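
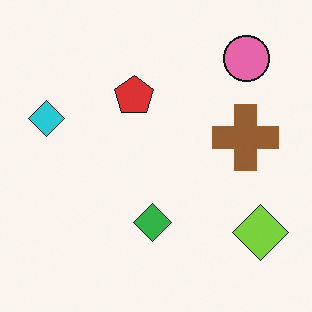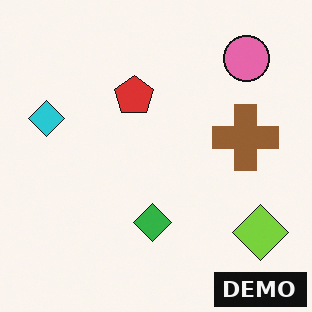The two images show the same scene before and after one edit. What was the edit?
This is the original image watermarked with the text "DEMO" in the lower-right corner.

A dark label reading "DEMO" appears in the lower-right corner.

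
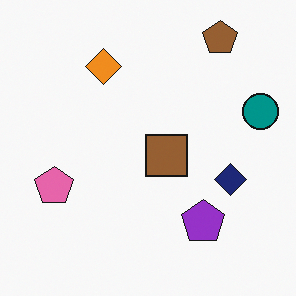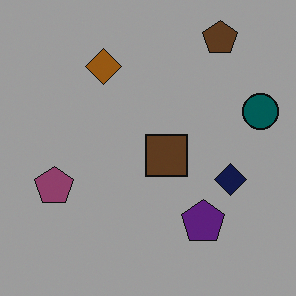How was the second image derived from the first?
The transformation is: darkened a lot.

Every pixel — background and shapes alike — is uniformly darkened.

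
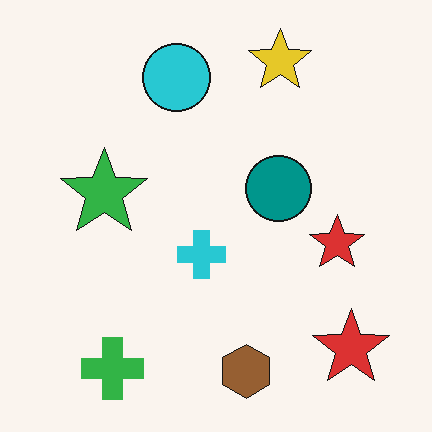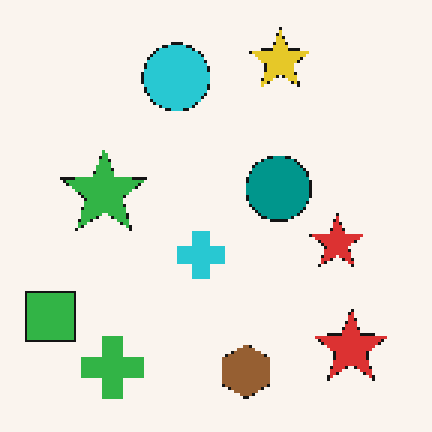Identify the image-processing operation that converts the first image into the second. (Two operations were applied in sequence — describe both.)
The image was mildly pixelated, then overlaid with an additional green square.

Shapes are reduced to large square blocks; fine edges and outlines are lost — a downscale-then-upscale (mosaic) effect. A green square appears in the second image that is absent from the first.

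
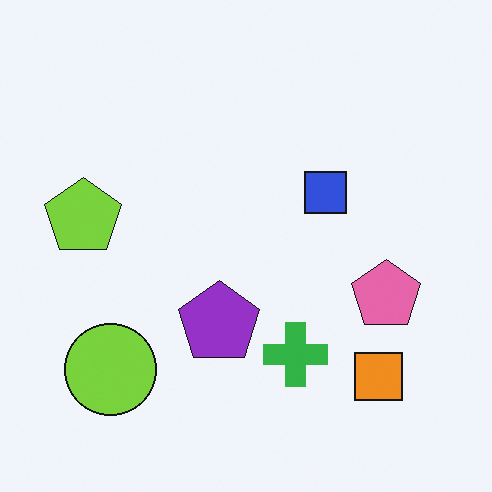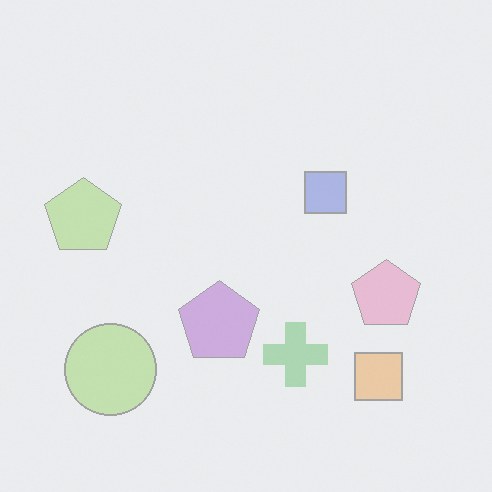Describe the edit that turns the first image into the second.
Given much lower contrast.

Tones are pushed toward mid-grey across the whole image — a global contrast change.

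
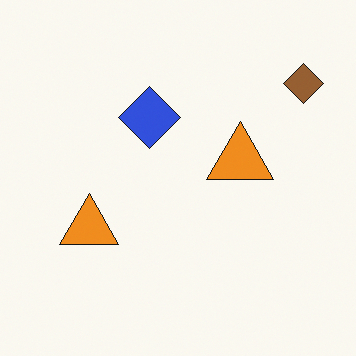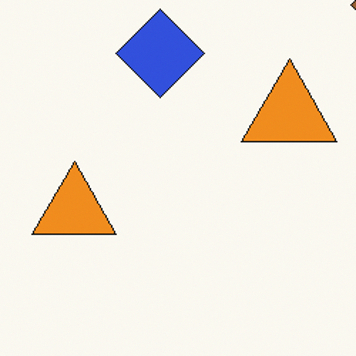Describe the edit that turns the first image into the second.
Cropped slightly and scaled back up.

The visible shapes are larger and the field of view is narrower; shapes near the original edges may be partly or wholly outside the frame — a crop-and-rescale.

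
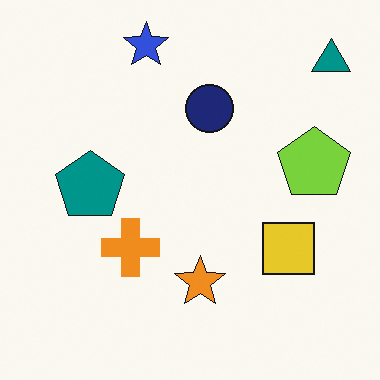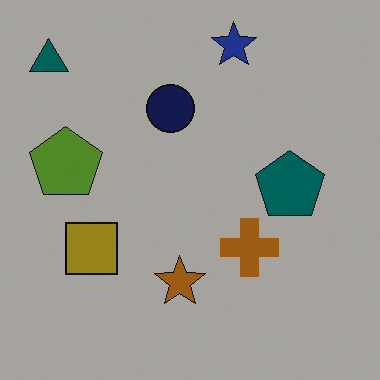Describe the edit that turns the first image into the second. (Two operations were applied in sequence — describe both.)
The transformation is: darkened a lot, then flipped horizontally (left ↔ right).

Every pixel — background and shapes alike — is uniformly darkened. The teal triangle is in the top-right of the first image and the top-left of the second — shapes on opposite sides of the vertical midline have swapped in a mirror flip.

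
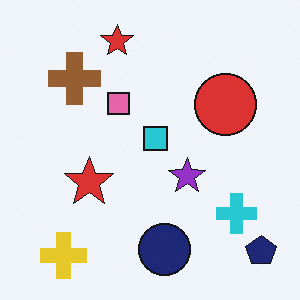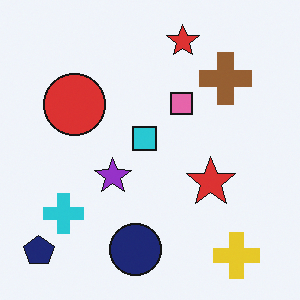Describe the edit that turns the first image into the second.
Flipped horizontally (left ↔ right).

The navy pentagon is in the bottom-right of the first image and the bottom-left of the second — shapes on opposite sides of the vertical midline have swapped in a mirror flip.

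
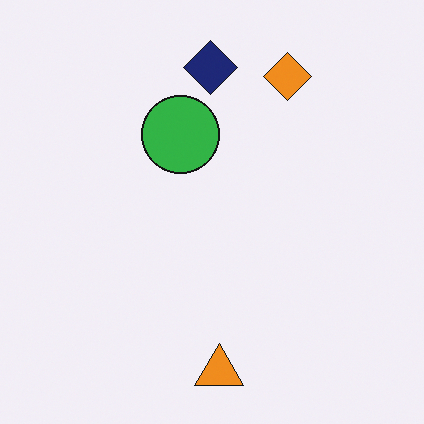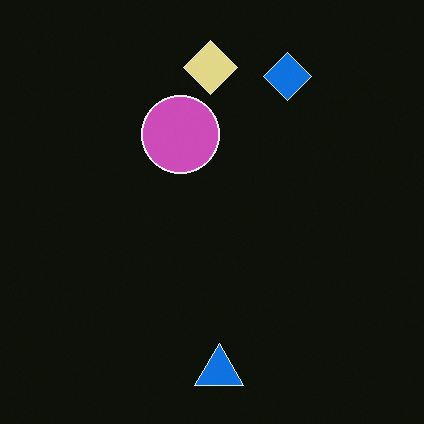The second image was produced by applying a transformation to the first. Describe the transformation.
The second image is the first color-inverted (negative).

The light background has become dark and every shape's color is its complement — a photographic negative.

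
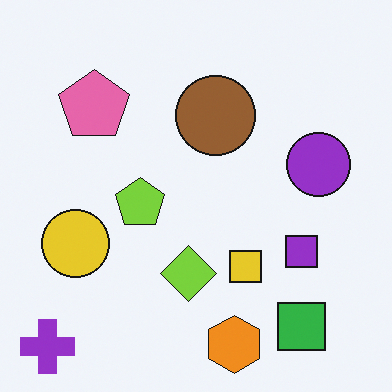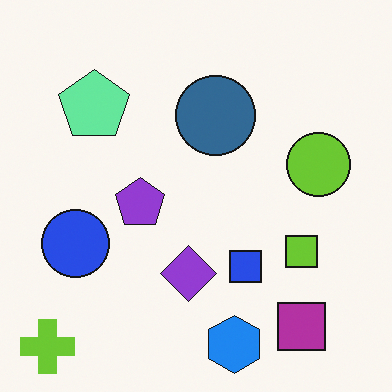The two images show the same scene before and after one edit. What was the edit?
The second image is the first hue-shifted through roughly half the color wheel.

Every shape's color has rotated by the same amount around the hue wheel — a uniform hue shift.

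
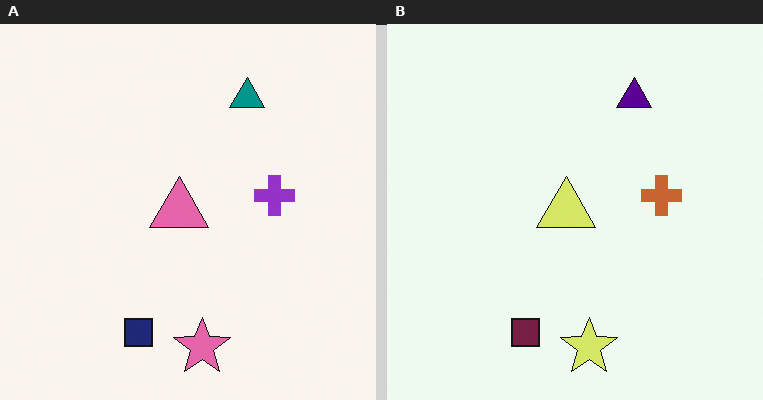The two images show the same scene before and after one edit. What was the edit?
The image was hue-shifted noticeably.

Every shape's color has rotated by the same amount around the hue wheel — a uniform hue shift.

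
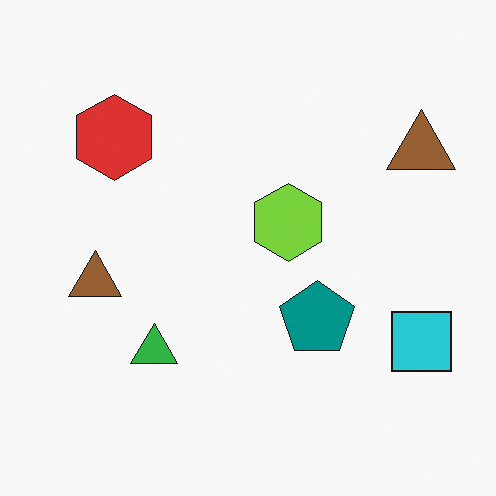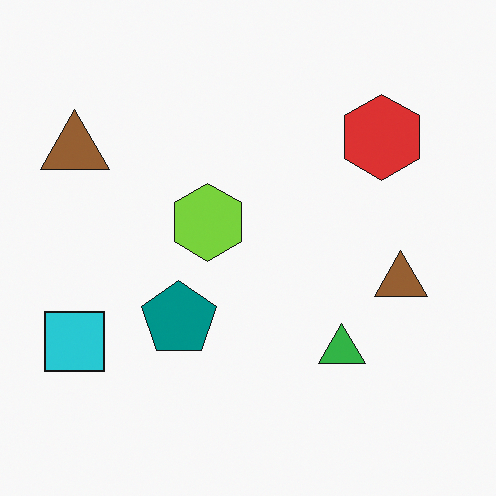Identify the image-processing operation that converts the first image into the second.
Flipped horizontally (left ↔ right).

The cyan square is in the bottom-right of the first image and the bottom-left of the second — shapes on opposite sides of the vertical midline have swapped in a mirror flip.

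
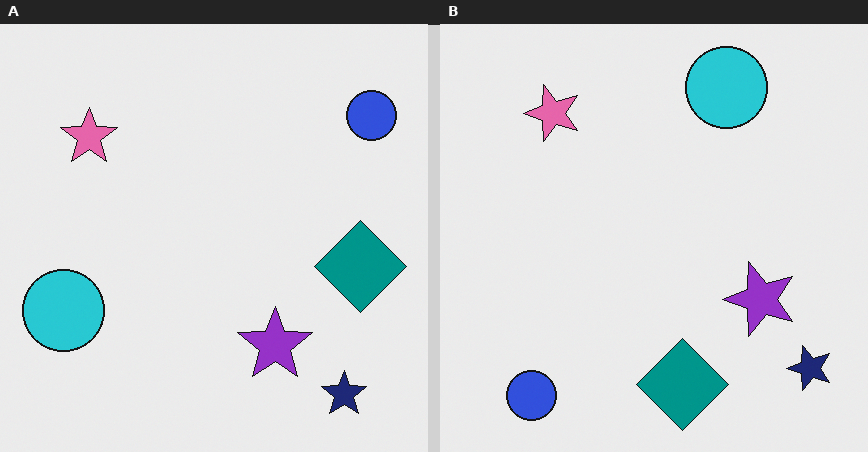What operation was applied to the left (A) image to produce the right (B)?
The right (B) image is the left (A) transposed (reflected across the top-left ↔ bottom-right diagonal).

Shapes have swapped their row and column positions — what was in the top-right is now in the bottom-left — a diagonal reflection.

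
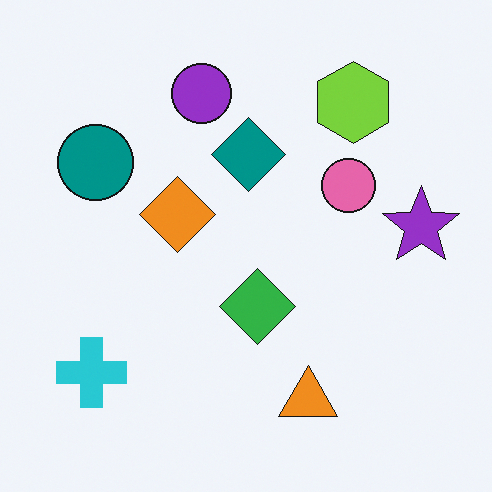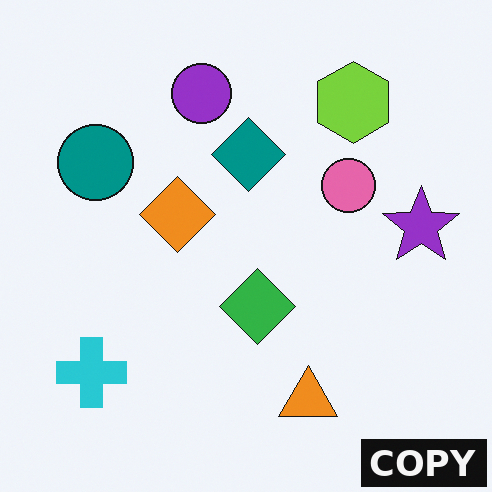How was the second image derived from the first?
Watermarked with the text "COPY" in the lower-right corner.

A dark label reading "COPY" appears in the lower-right corner.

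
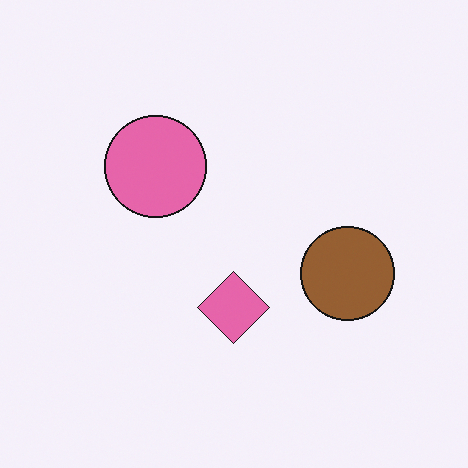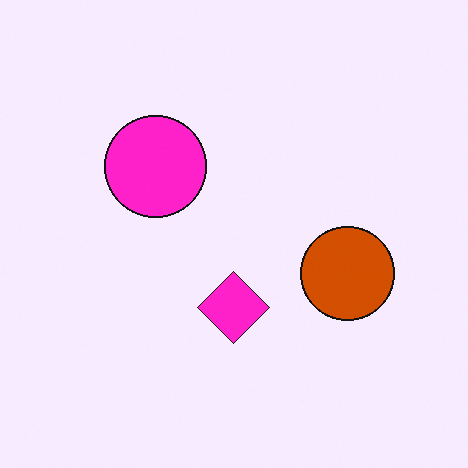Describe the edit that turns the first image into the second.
The second image is the first made much more vivid (saturation change).

All colors are more vivid — a global saturation change.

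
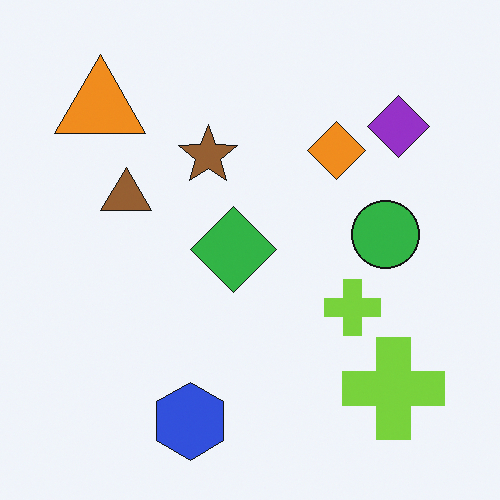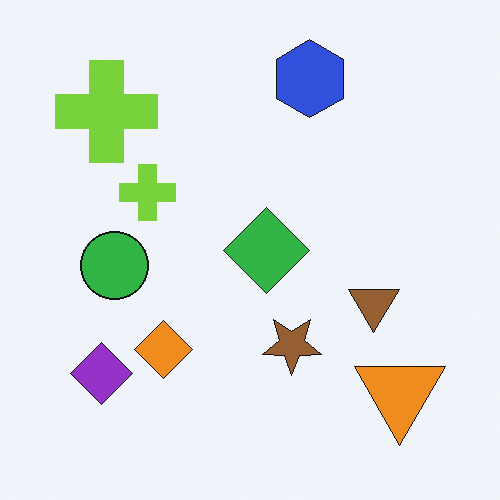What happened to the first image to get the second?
The transformation is: rotated 180°.

The orange triangle sits in the top-left of the first image and the bottom-right of the second — consistent with a whole-image 180° rotation.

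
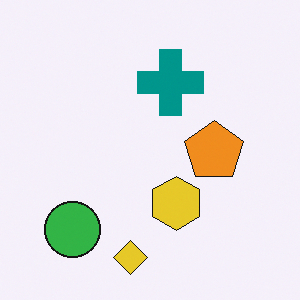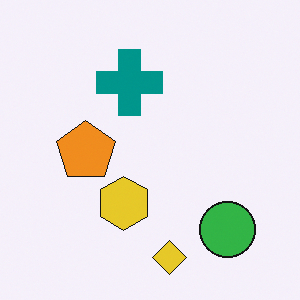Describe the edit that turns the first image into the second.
The second image is the first flipped horizontally (left ↔ right).

The green circle is in the bottom-left of the first image and the bottom-right of the second — shapes on opposite sides of the vertical midline have swapped in a mirror flip.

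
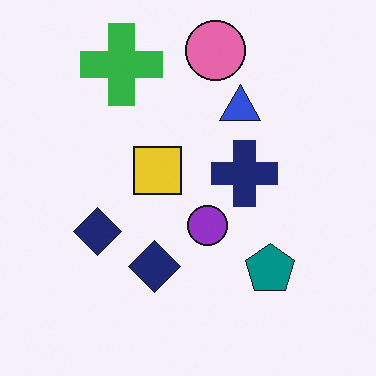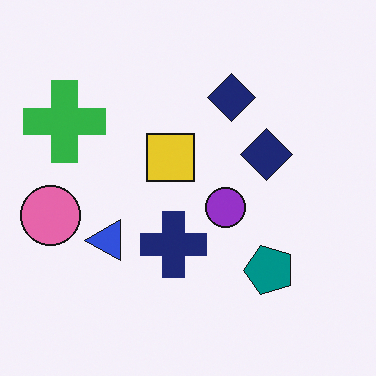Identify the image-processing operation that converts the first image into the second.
The second image is the first transposed (reflected across the top-left ↔ bottom-right diagonal).

Shapes have swapped their row and column positions — what was in the top-right is now in the bottom-left — a diagonal reflection.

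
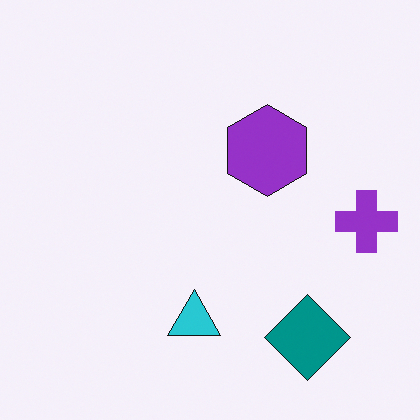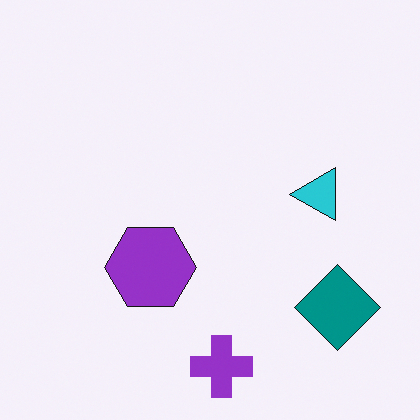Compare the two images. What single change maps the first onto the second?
This is the original image transposed (reflected across the top-left ↔ bottom-right diagonal).

Shapes have swapped their row and column positions — what was in the top-right is now in the bottom-left — a diagonal reflection.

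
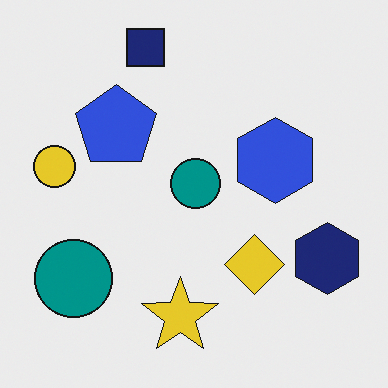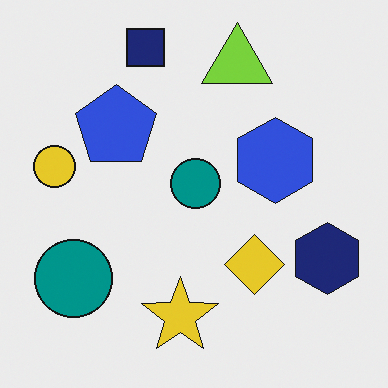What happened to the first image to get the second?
This is the original image overlaid with an additional lime triangle.

A lime triangle appears in the second image that is absent from the first.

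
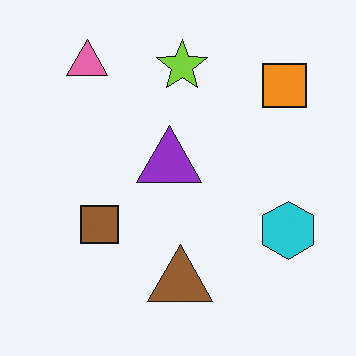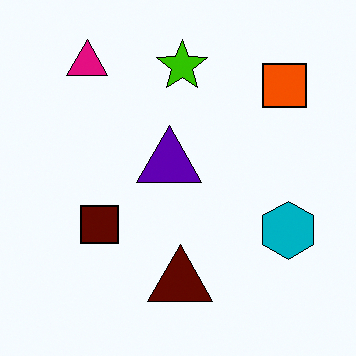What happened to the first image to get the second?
The second image is the first boosted in contrast.

Tones are pushed away from mid-grey across the whole image — a global contrast change.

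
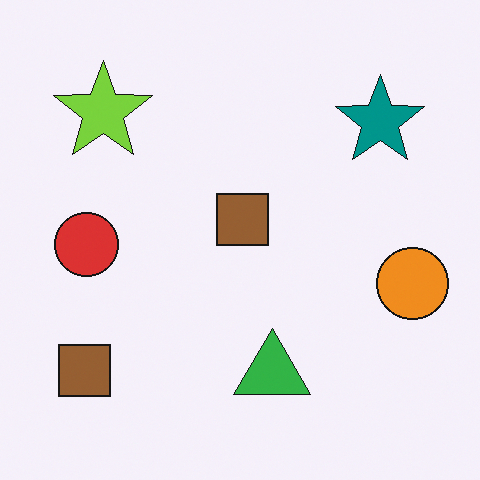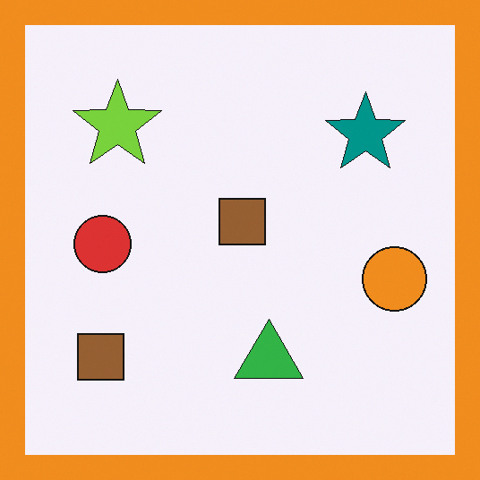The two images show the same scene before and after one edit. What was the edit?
The second image is the first framed with a orange border.

A solid orange frame runs around the edge of the second image, with the content slightly shrunk inside it.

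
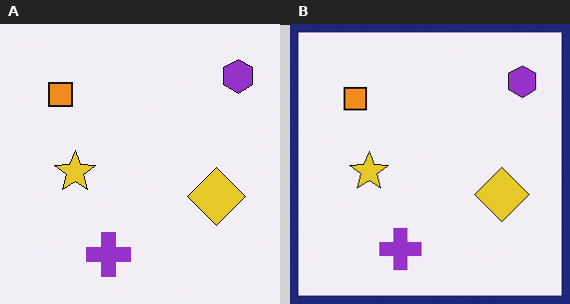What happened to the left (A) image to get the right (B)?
The transformation is: framed with a navy border.

A solid navy frame runs around the edge of the right (B) image, with the content slightly shrunk inside it.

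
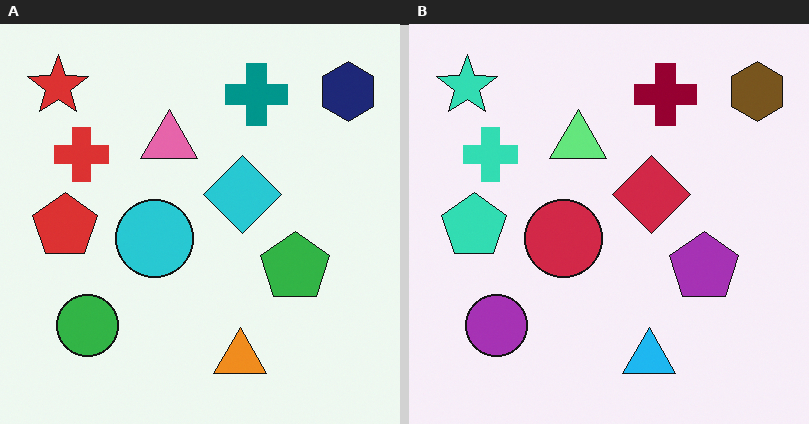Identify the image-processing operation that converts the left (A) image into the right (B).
Hue-shifted through roughly half the color wheel.

Every shape's color has rotated by the same amount around the hue wheel — a uniform hue shift.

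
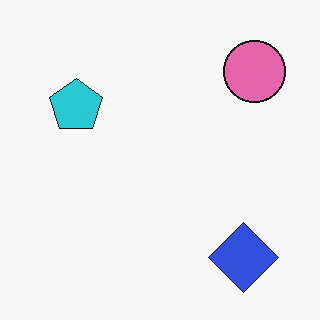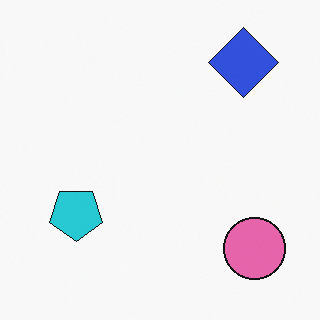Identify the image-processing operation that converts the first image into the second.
The image was flipped vertically (top ↔ bottom).

The blue diamond is in the bottom-right of the first image and the top-right of the second — shapes on opposite sides of the horizontal midline have swapped in a mirror flip.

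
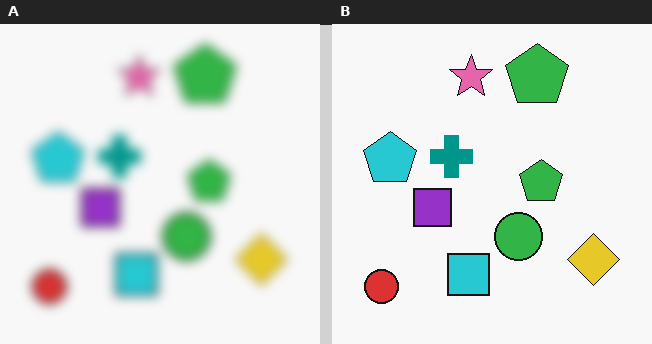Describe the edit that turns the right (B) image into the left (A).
It was heavily blurred.

Shape edges and outlines are uniformly softened across the whole image.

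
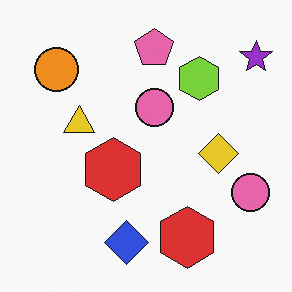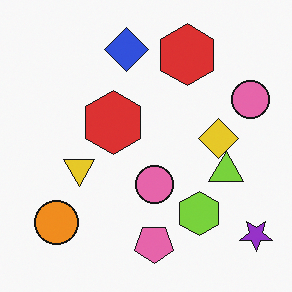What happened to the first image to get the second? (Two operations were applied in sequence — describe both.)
It was flipped vertically (top ↔ bottom), then overlaid with an additional lime triangle.

The pink pentagon is in the top of the first image and the bottom of the second — shapes on opposite sides of the horizontal midline have swapped in a mirror flip. A lime triangle appears in the second image that is absent from the first.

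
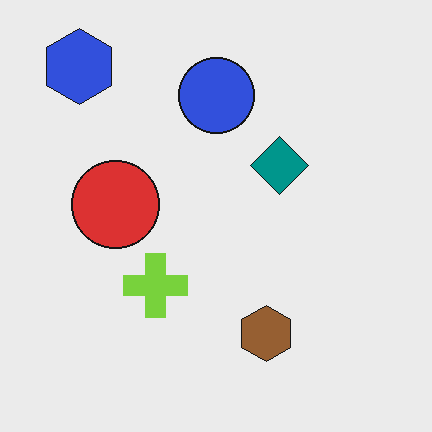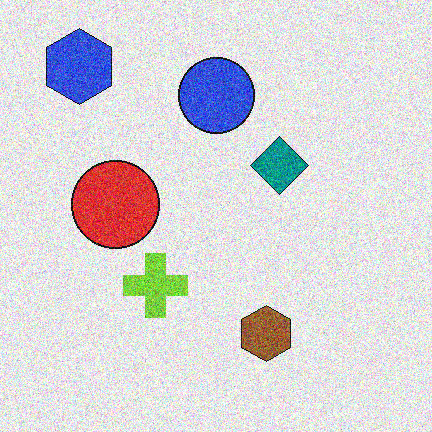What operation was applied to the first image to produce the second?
It was degraded with strong gaussian noise.

Random speckle covers the whole image, including the flat background.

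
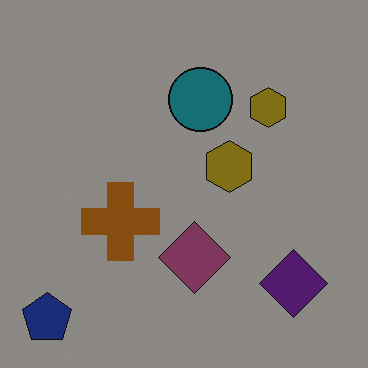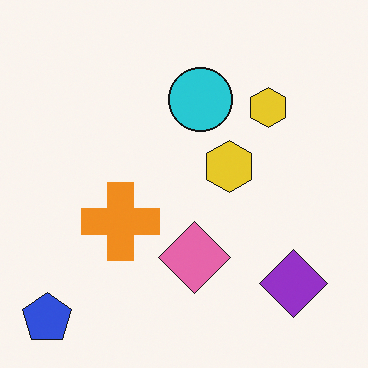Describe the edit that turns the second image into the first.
The first image is the second noticeably darkened.

Every pixel — background and shapes alike — is uniformly darkened.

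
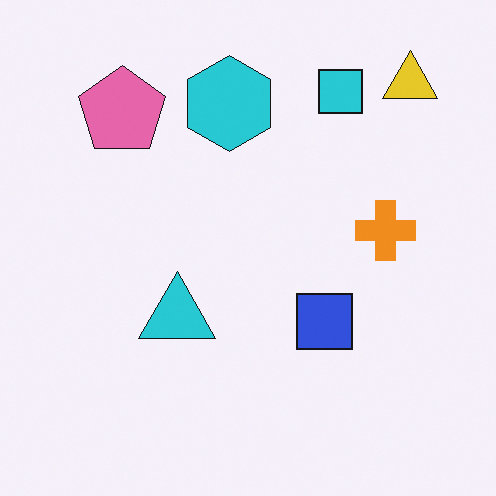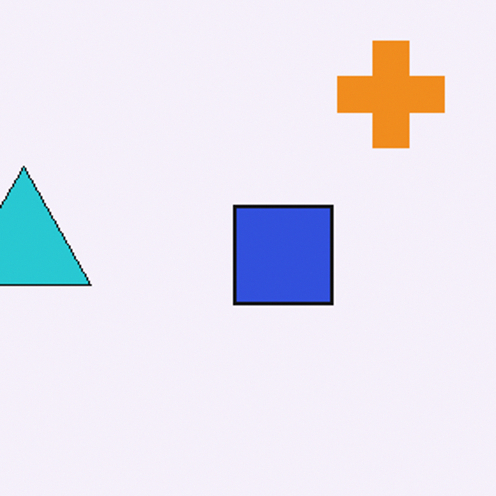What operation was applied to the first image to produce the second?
Cropped tightly and scaled back up.

The visible shapes are larger and the field of view is narrower; shapes near the original edges may be partly or wholly outside the frame — a crop-and-rescale.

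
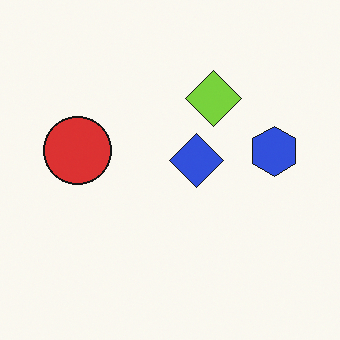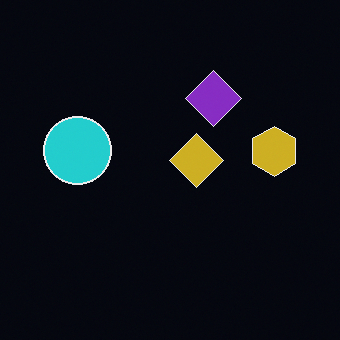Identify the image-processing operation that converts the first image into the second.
The second image is the first color-inverted (negative).

The light background has become dark and every shape's color is its complement — a photographic negative.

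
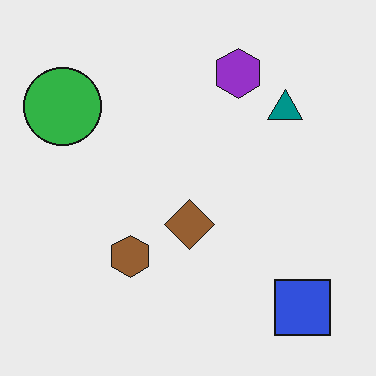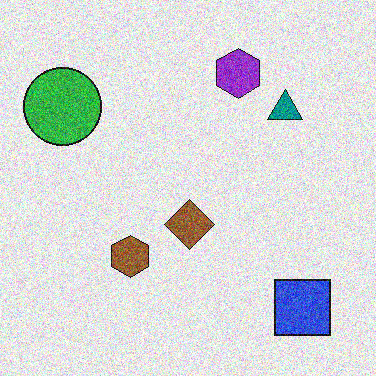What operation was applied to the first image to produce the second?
It was degraded with a thick layer of grain.

Random speckle covers the whole image, including the flat background.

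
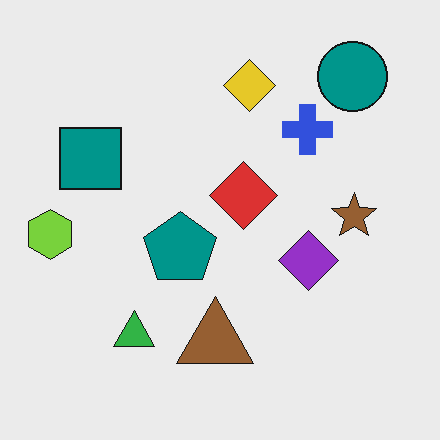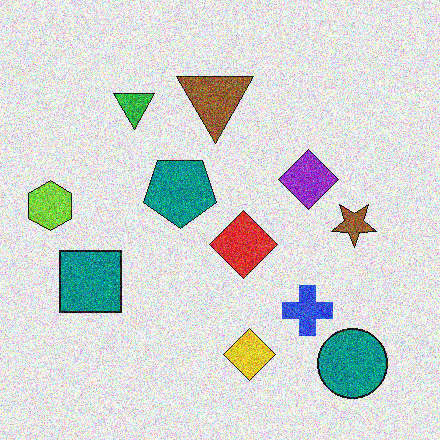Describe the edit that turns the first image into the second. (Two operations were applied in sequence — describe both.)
This is the original image flipped vertically (top ↔ bottom), then degraded with heavy additive noise.

The teal circle is in the top-right of the first image and the bottom-right of the second — shapes on opposite sides of the horizontal midline have swapped in a mirror flip. Random speckle covers the whole image, including the flat background.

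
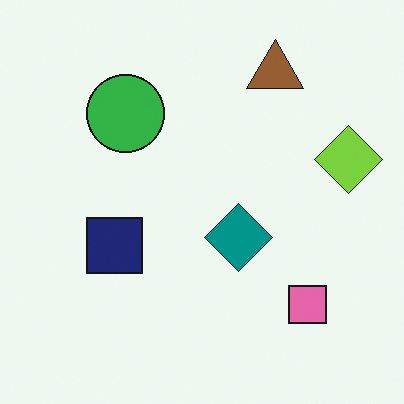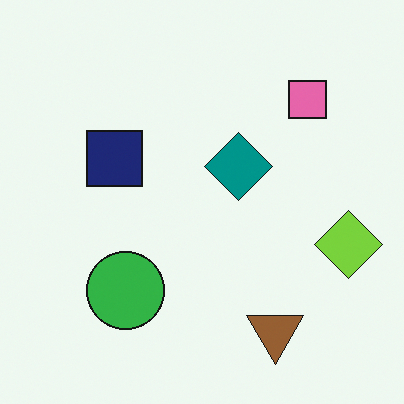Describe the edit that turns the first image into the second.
Flipped vertically (top ↔ bottom).

The brown triangle is in the top-right of the first image and the bottom-right of the second — shapes on opposite sides of the horizontal midline have swapped in a mirror flip.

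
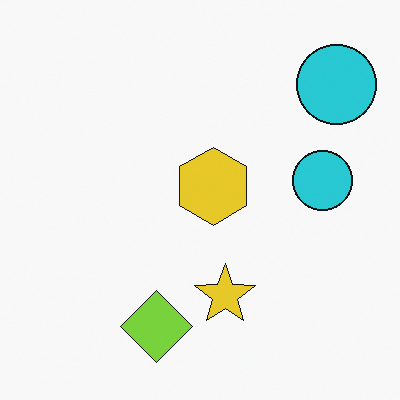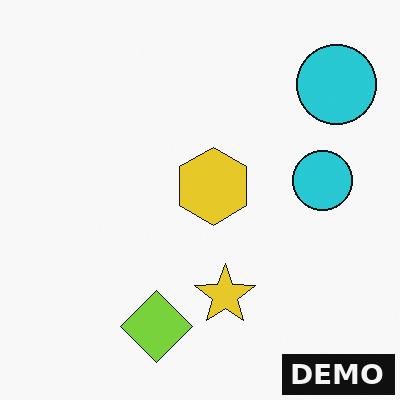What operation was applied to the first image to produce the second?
The second image is the first watermarked with the text "DEMO" in the lower-right corner.

A dark label reading "DEMO" appears in the lower-right corner.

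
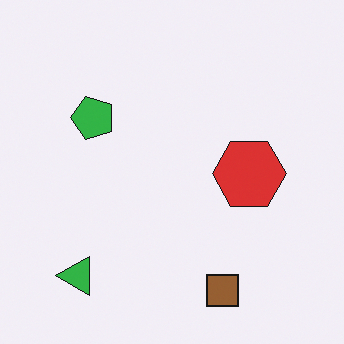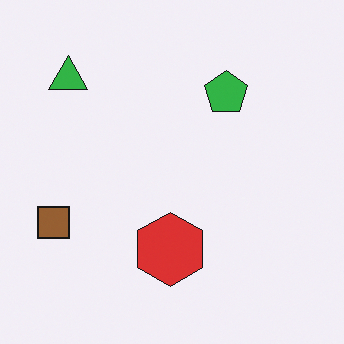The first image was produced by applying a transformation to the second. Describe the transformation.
The transformation is: rotated 90° counter-clockwise.

The green triangle sits in the top-left of the second image and the bottom-left of the first — consistent with a whole-image 90° counter-clockwise rotation.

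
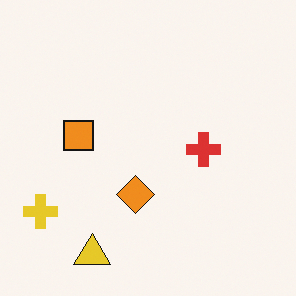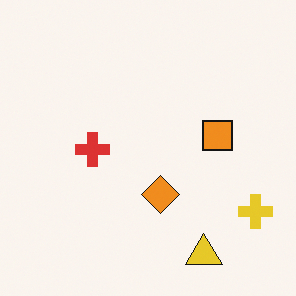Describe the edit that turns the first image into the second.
The image was flipped horizontally (left ↔ right).

The yellow cross is in the bottom-left of the first image and the bottom-right of the second — shapes on opposite sides of the vertical midline have swapped in a mirror flip.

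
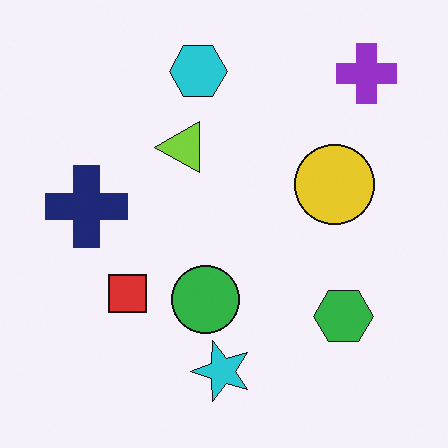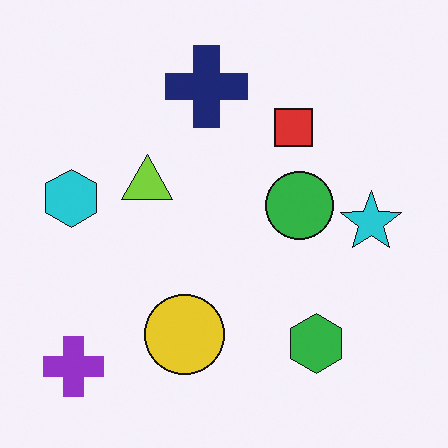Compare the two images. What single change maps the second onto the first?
The transformation is: transposed (reflected across the top-left ↔ bottom-right diagonal).

Shapes have swapped their row and column positions — what was in the top-right is now in the bottom-left — a diagonal reflection.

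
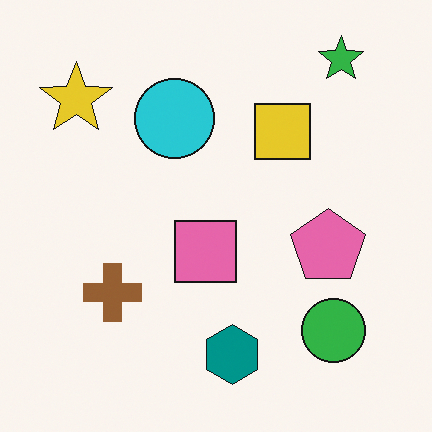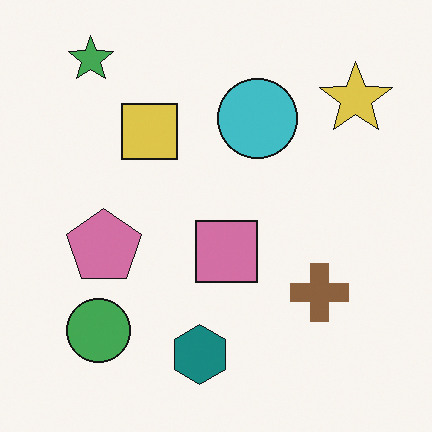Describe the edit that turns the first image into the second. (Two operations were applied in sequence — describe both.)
Slightly desaturated, then flipped horizontally (left ↔ right).

All colors are more muted and greyish — a global saturation change. The yellow star is in the top-left of the first image and the top-right of the second — shapes on opposite sides of the vertical midline have swapped in a mirror flip.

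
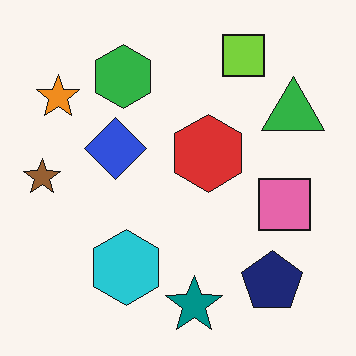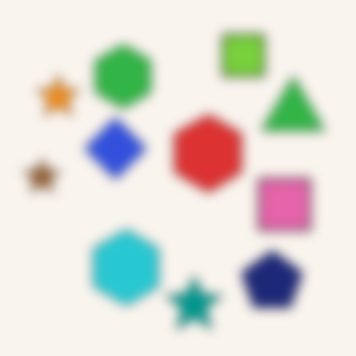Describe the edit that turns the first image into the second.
The transformation is: strongly gaussian-blurred.

Shape edges and outlines are uniformly softened across the whole image.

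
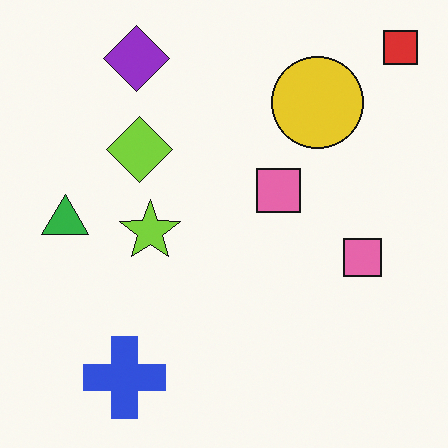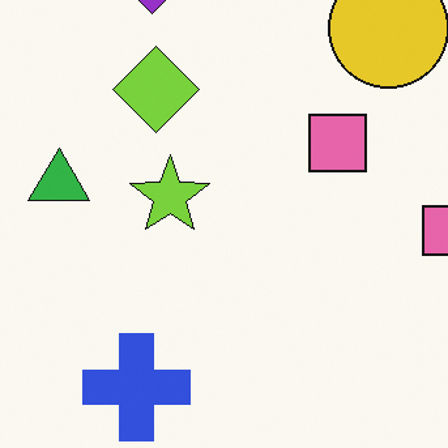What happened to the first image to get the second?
The transformation is: cropped to a modestly smaller region and rescaled.

The visible shapes are larger and the field of view is narrower; shapes near the original edges may be partly or wholly outside the frame — a crop-and-rescale.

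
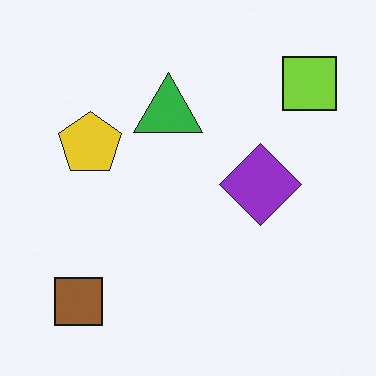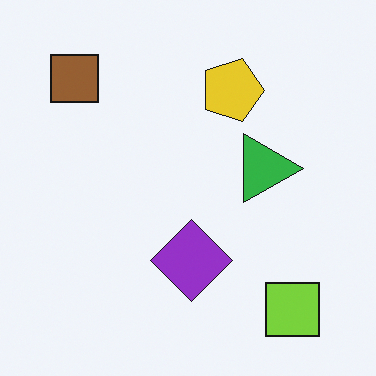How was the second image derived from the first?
The image was rotated 90° clockwise.

The lime square sits in the top-right of the first image and the bottom-right of the second — consistent with a whole-image 90° clockwise rotation.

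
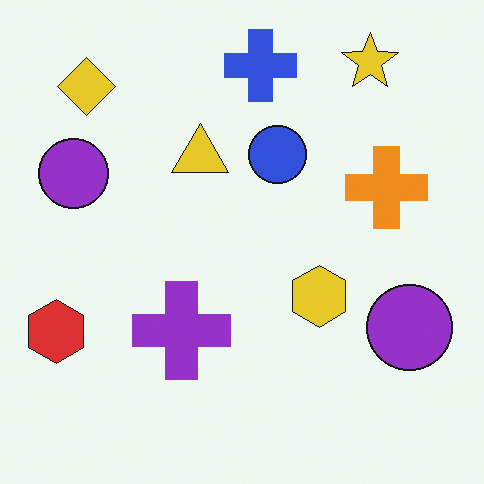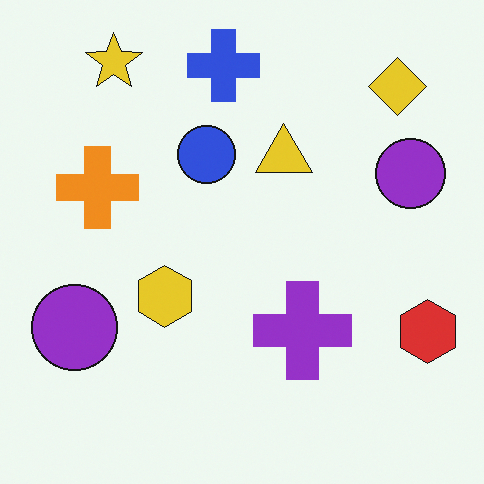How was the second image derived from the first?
It was flipped horizontally (left ↔ right).

The red hexagon is in the bottom-left of the first image and the bottom-right of the second — shapes on opposite sides of the vertical midline have swapped in a mirror flip.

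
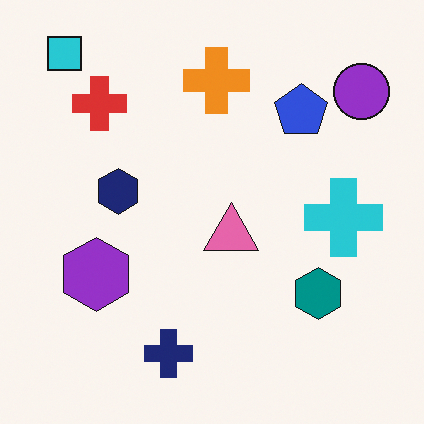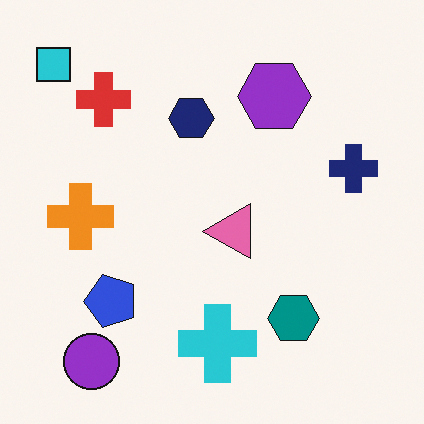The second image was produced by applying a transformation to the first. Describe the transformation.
It was transposed (reflected across the top-left ↔ bottom-right diagonal).

Shapes have swapped their row and column positions — what was in the top-right is now in the bottom-left — a diagonal reflection.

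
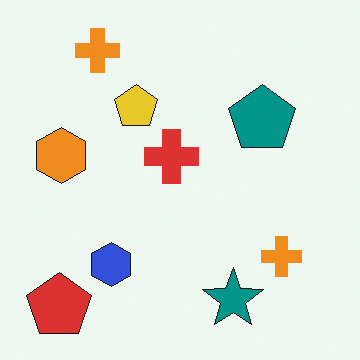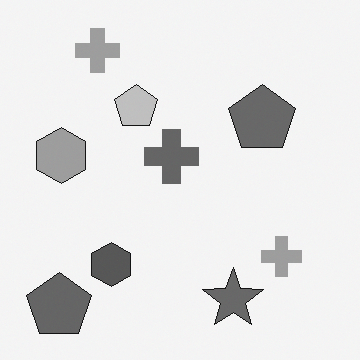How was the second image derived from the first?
This is the original image converted to grayscale.

All color is removed — every shape is now a shade of grey.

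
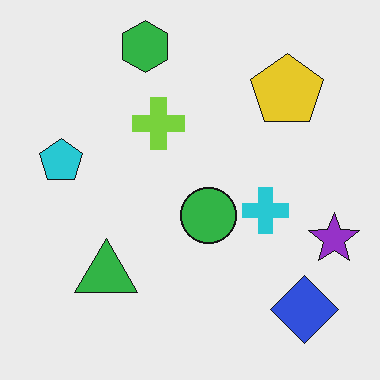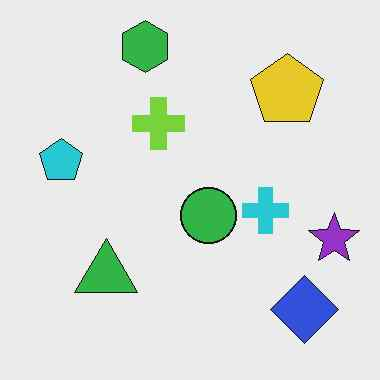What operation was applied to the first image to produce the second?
Given moderate JPEG compression.

Blocky 8×8 compression artifacts appear around shape edges and the flat background shows ringing — characteristic JPEG degradation.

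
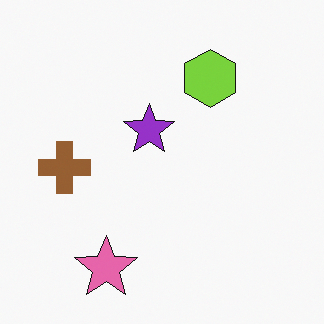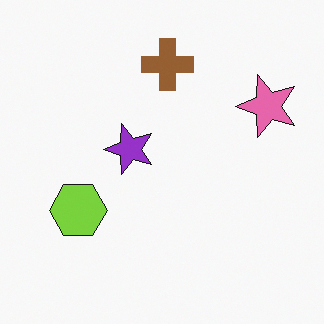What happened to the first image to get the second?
The image was transposed (reflected across the top-left ↔ bottom-right diagonal).

Shapes have swapped their row and column positions — what was in the top-right is now in the bottom-left — a diagonal reflection.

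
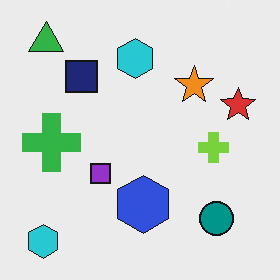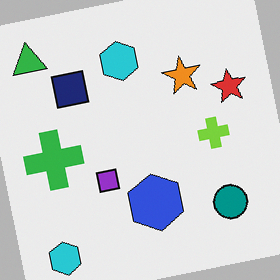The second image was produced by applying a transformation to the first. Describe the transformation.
The transformation is: rotated counter-clockwise by a slight angle.

Every shape is tilted by the same angle and the image corners show triangular fill wedges — a whole-image rotation by a non-right angle.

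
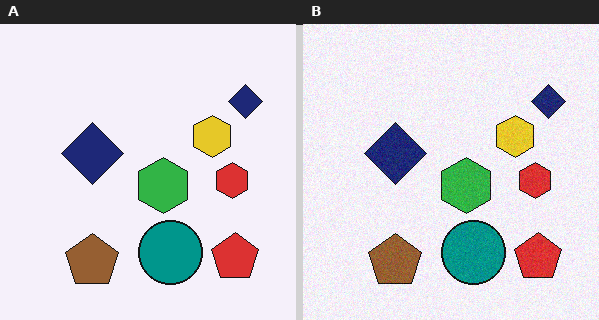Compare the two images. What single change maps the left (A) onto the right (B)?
It was degraded with light additive noise.

Random speckle covers the whole image, including the flat background.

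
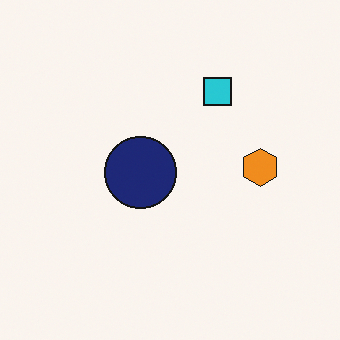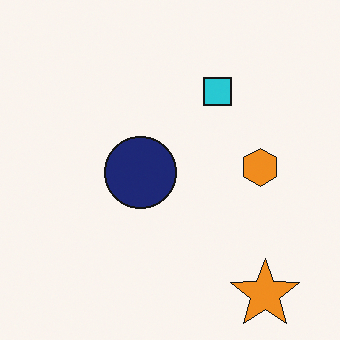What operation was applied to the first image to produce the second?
This is the original image overlaid with an additional orange star.

An orange star appears in the second image that is absent from the first.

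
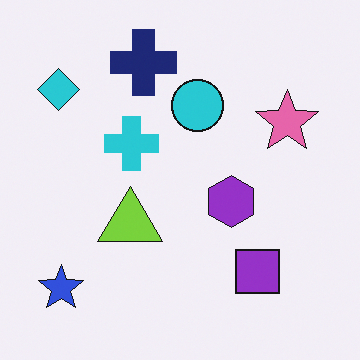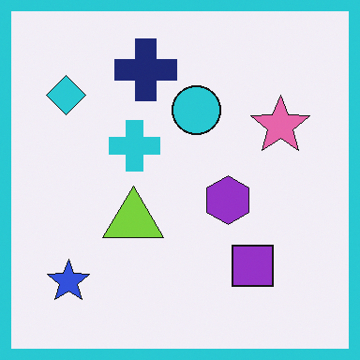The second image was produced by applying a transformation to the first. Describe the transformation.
It was framed with a cyan border.

A solid cyan frame runs around the edge of the second image, with the content slightly shrunk inside it.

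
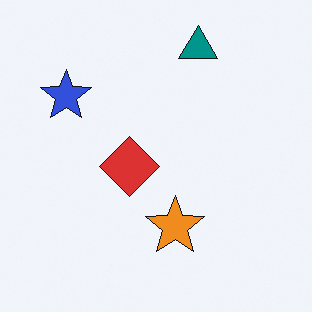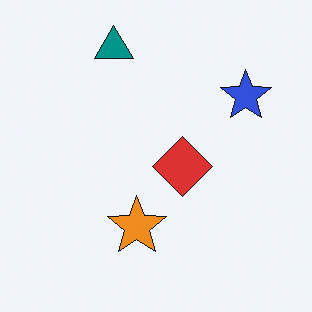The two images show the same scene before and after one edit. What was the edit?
It was flipped horizontally (left ↔ right).

The blue star is in the top-left of the first image and the top-right of the second — shapes on opposite sides of the vertical midline have swapped in a mirror flip.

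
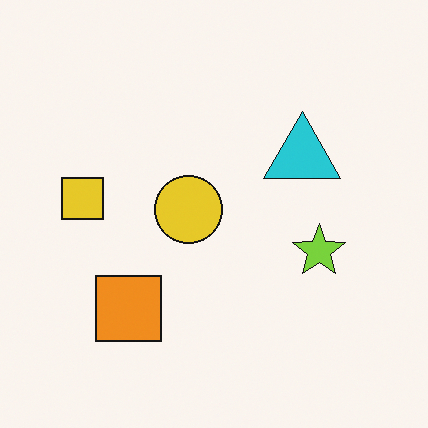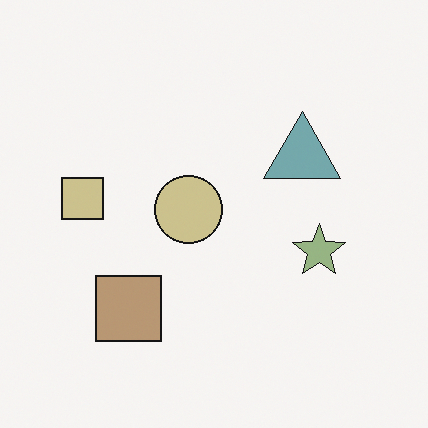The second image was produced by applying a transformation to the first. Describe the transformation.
Made much more muted (saturation change).

All colors are more muted and greyish — a global saturation change.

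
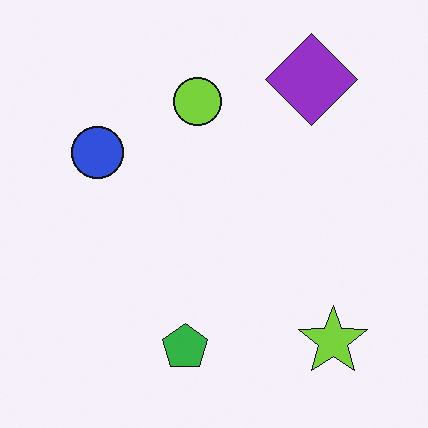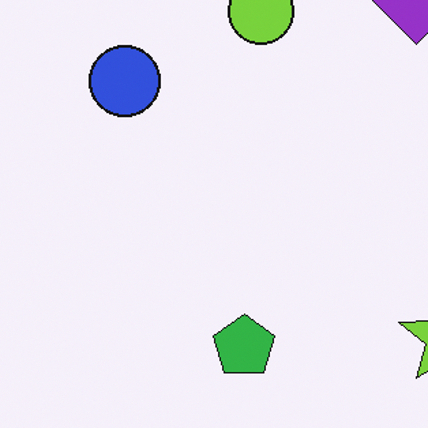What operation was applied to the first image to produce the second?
The transformation is: cropped slightly and scaled back up.

The visible shapes are larger and the field of view is narrower; shapes near the original edges may be partly or wholly outside the frame — a crop-and-rescale.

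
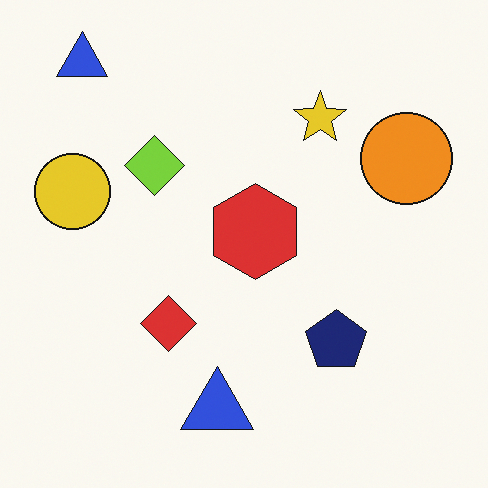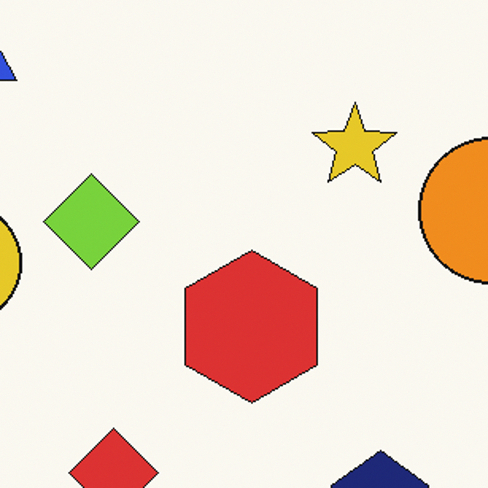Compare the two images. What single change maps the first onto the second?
Cropped slightly and scaled back up.

The visible shapes are larger and the field of view is narrower; shapes near the original edges may be partly or wholly outside the frame — a crop-and-rescale.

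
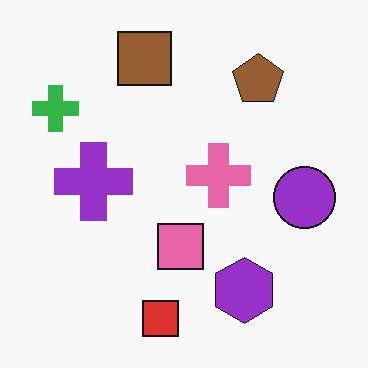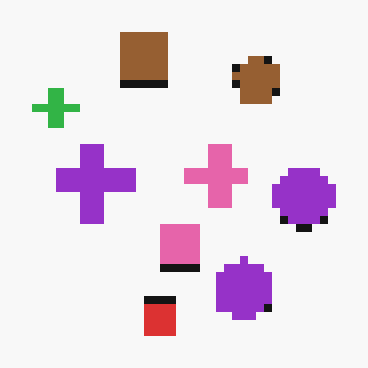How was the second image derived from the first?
The image was moderately pixelated.

Shapes are reduced to large square blocks; fine edges and outlines are lost — a downscale-then-upscale (mosaic) effect.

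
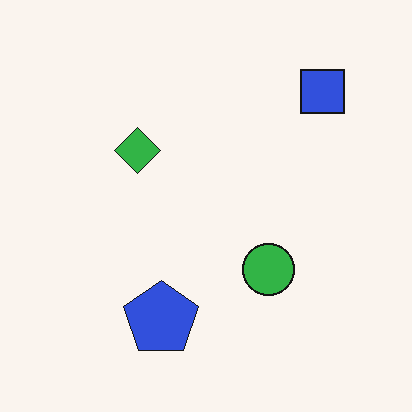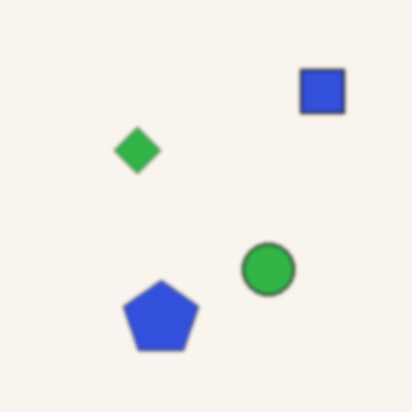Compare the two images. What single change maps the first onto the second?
The transformation is: given a subtle gaussian blur.

Shape edges and outlines are uniformly softened across the whole image.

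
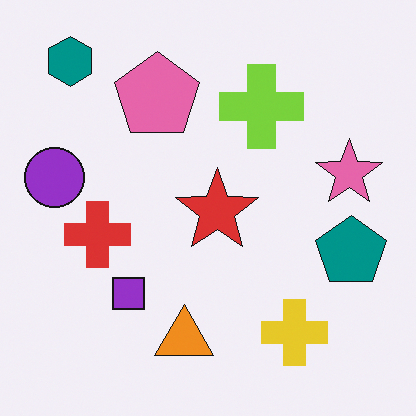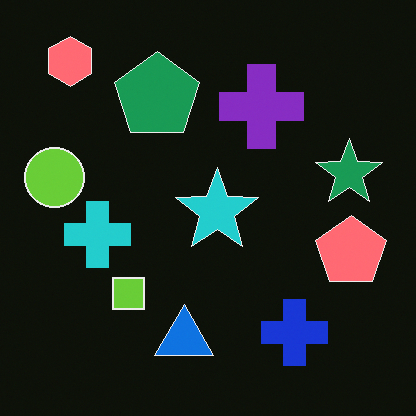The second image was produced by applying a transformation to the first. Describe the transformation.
This is the original image color-inverted (negative).

The light background has become dark and every shape's color is its complement — a photographic negative.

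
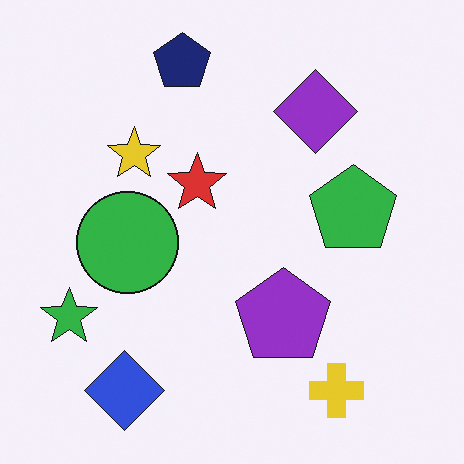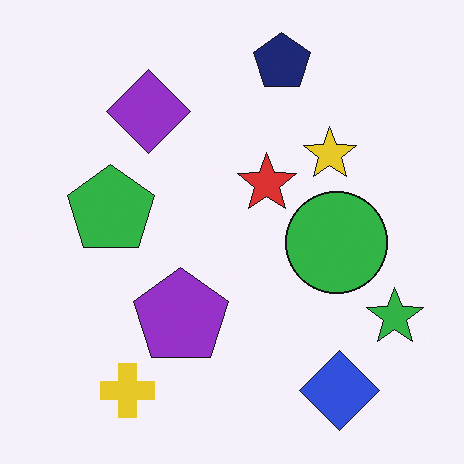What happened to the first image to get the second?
Flipped horizontally (left ↔ right).

The green star is in the bottom-left of the first image and the bottom-right of the second — shapes on opposite sides of the vertical midline have swapped in a mirror flip.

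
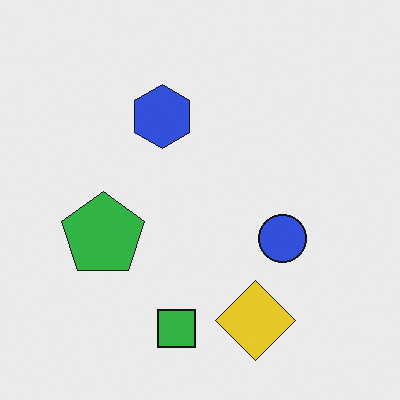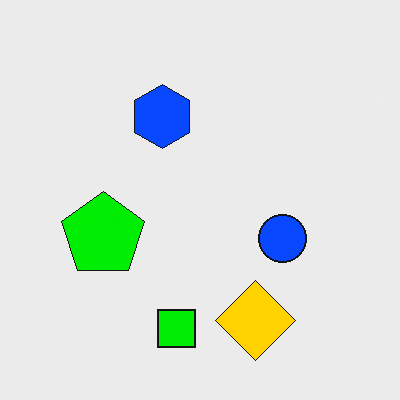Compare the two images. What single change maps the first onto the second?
The second image is the first heavily oversaturated.

All colors are more vivid — a global saturation change.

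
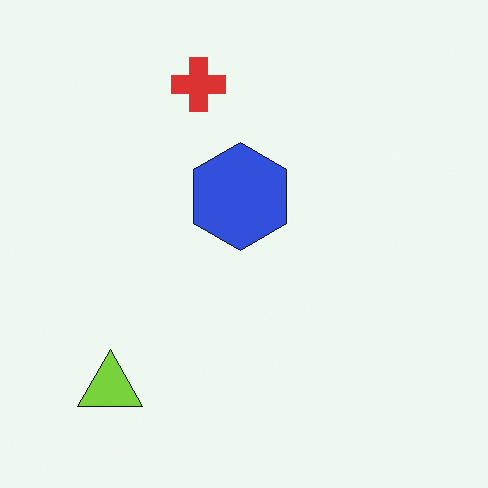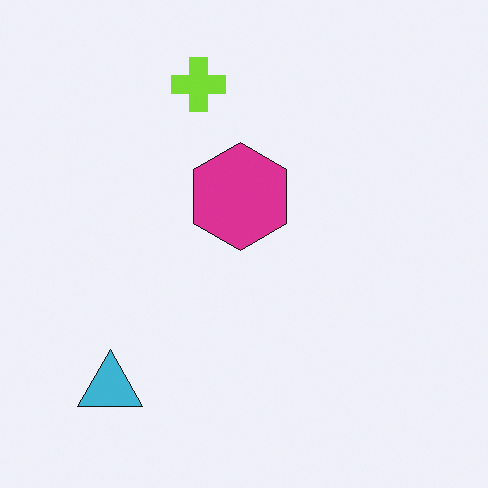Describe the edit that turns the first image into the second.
The second image is the first hue-shifted through roughly a third of the color wheel.

Every shape's color has rotated by the same amount around the hue wheel — a uniform hue shift.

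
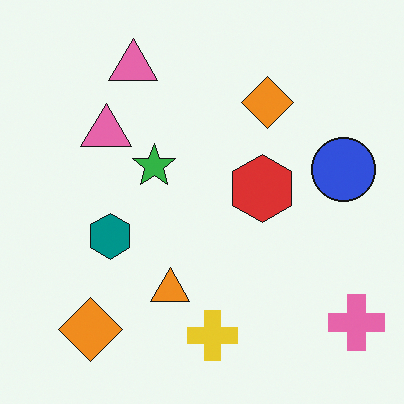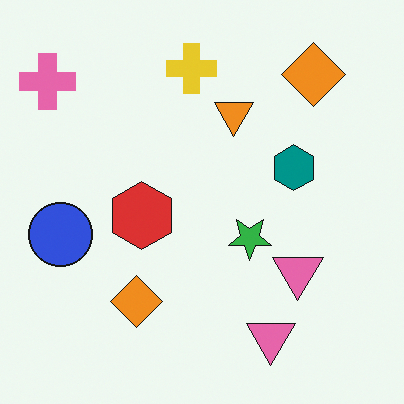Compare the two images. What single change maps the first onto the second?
The transformation is: rotated 180°.

The pink cross sits in the bottom-right of the first image and the top-left of the second — consistent with a whole-image 180° rotation.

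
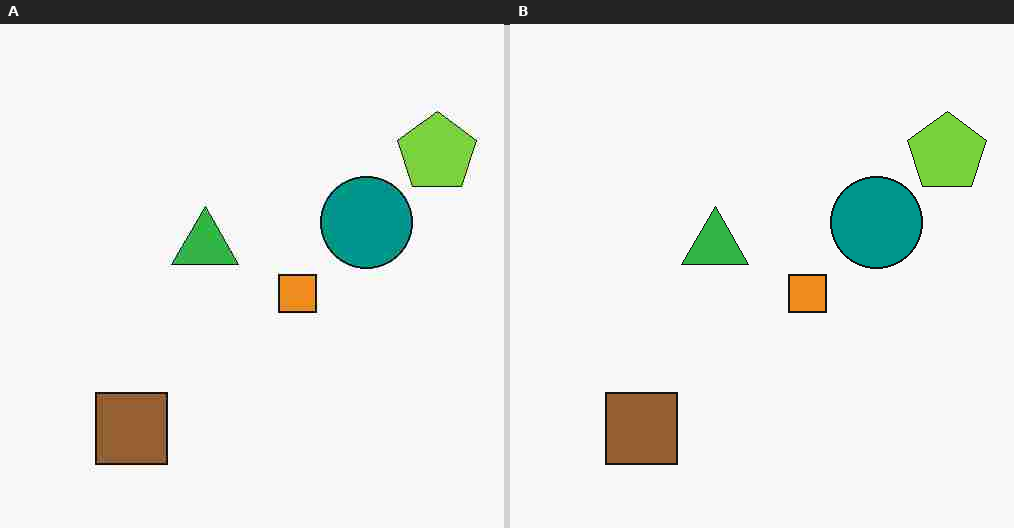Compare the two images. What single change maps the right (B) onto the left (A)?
The transformation is: heavily JPEG-compressed with obvious blocking artifacts.

Blocky 8×8 compression artifacts appear around shape edges and the flat background shows ringing — characteristic JPEG degradation.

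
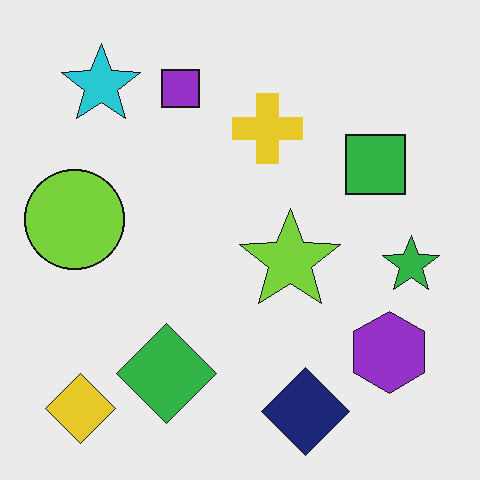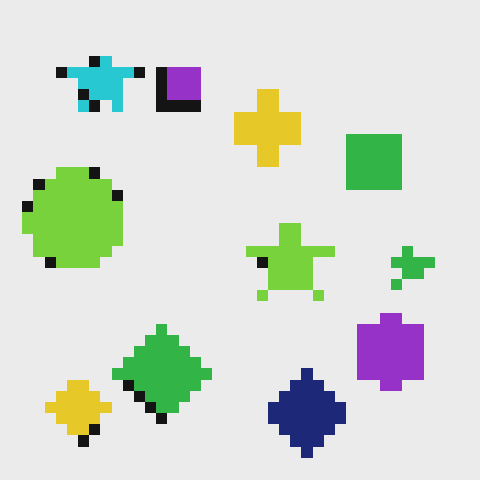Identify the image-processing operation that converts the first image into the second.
This is the original image heavily pixelated into large blocks.

Shapes are reduced to large square blocks; fine edges and outlines are lost — a downscale-then-upscale (mosaic) effect.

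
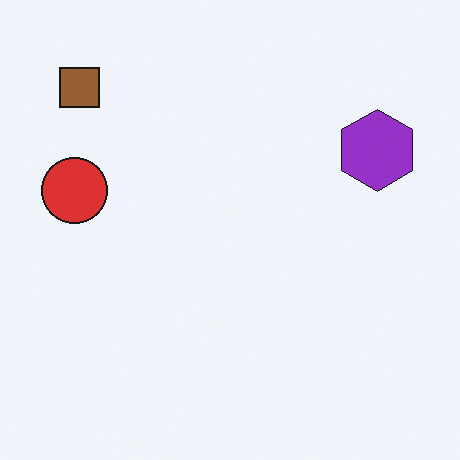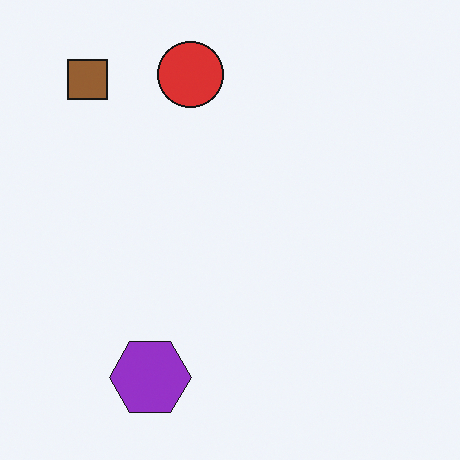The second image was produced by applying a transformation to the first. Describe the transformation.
This is the original image transposed (reflected across the top-left ↔ bottom-right diagonal).

Shapes have swapped their row and column positions — what was in the top-right is now in the bottom-left — a diagonal reflection.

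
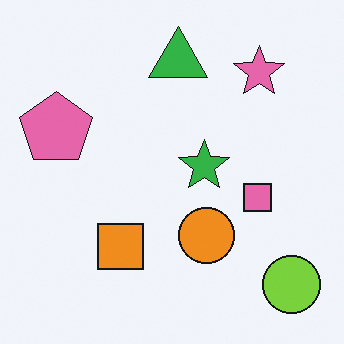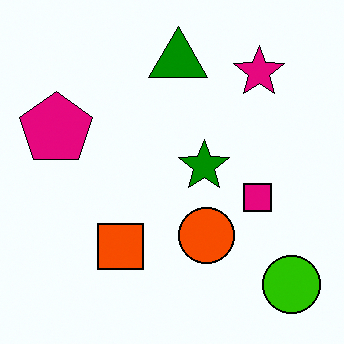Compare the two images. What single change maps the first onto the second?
This is the original image given much higher contrast.

Tones are pushed away from mid-grey across the whole image — a global contrast change.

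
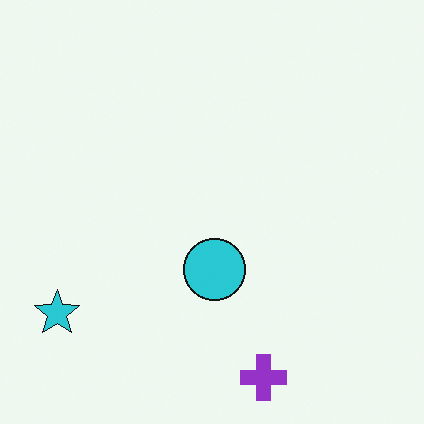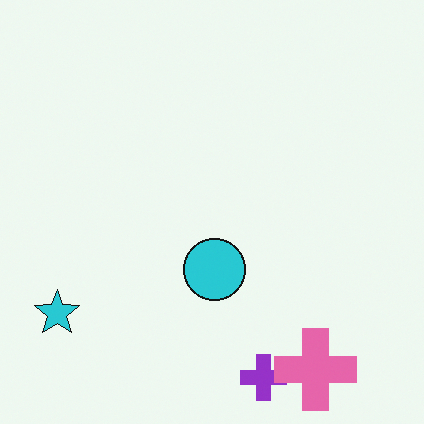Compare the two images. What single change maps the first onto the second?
The second image is the first overlaid with an additional pink cross.

A pink cross appears in the second image that is absent from the first.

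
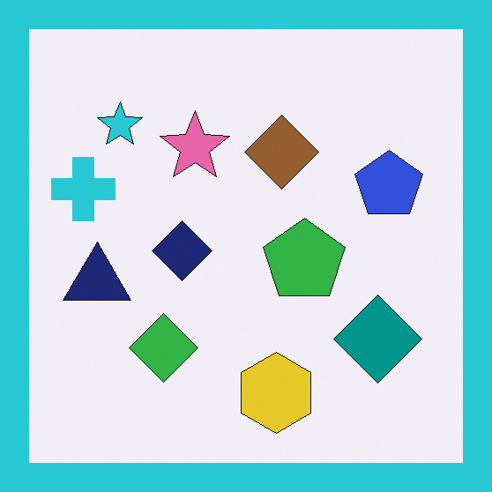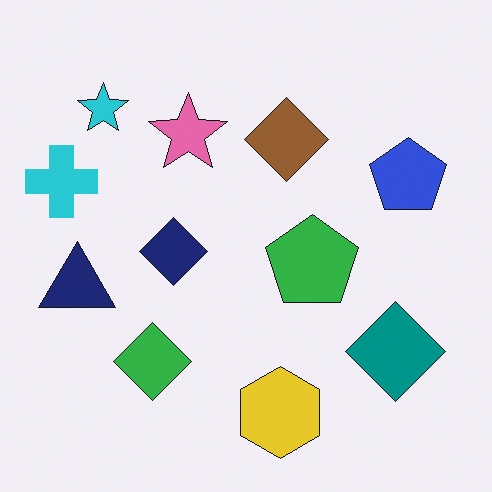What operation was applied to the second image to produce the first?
The transformation is: framed with a cyan border.

A solid cyan frame runs around the edge of the first image, with the content slightly shrunk inside it.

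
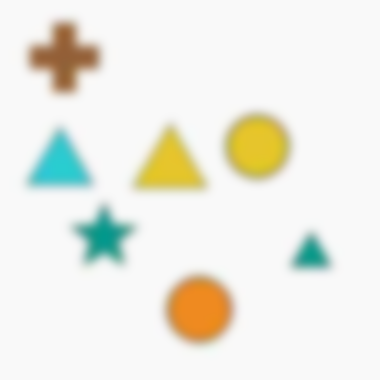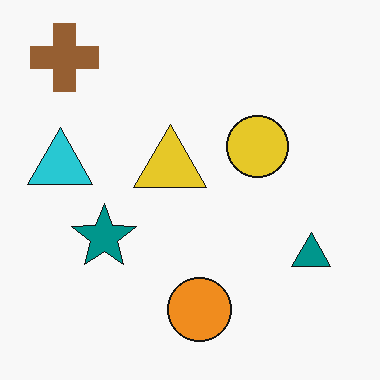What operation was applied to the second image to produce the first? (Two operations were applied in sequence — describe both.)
It was degraded with heavy JPEG compression, then strongly gaussian-blurred.

Blocky 8×8 compression artifacts appear around shape edges and the flat background shows ringing — characteristic JPEG degradation. Shape edges and outlines are uniformly softened across the whole image.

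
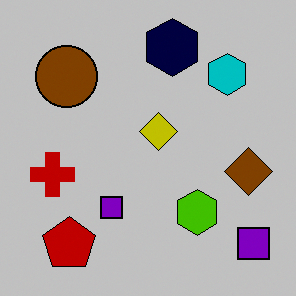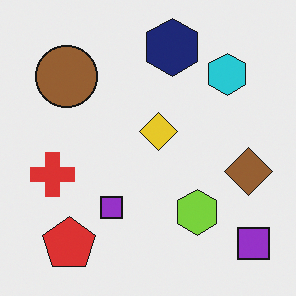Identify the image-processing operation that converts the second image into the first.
Heavily posterized to just a handful of flat colors.

Each flat color has snapped to a coarser quantized level — most visibly, the near-white background has dropped to a flat grey.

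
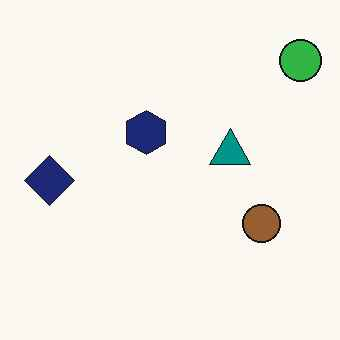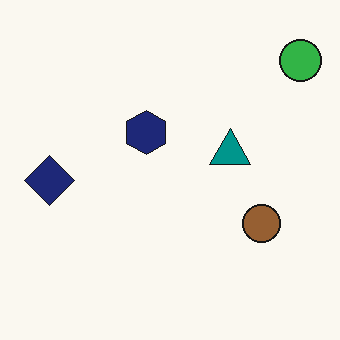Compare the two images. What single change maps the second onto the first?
Given moderate JPEG compression.

Blocky 8×8 compression artifacts appear around shape edges and the flat background shows ringing — characteristic JPEG degradation.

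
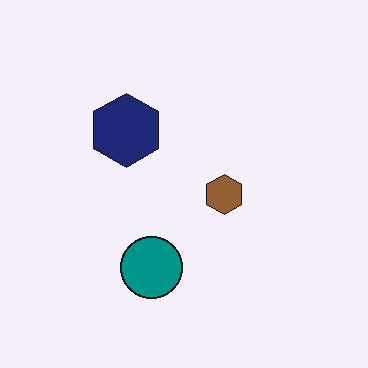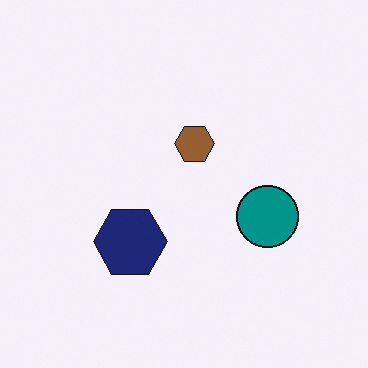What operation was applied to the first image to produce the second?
The image was rotated 90° counter-clockwise.

The teal circle sits in the bottom of the first image and the right of the second — consistent with a whole-image 90° counter-clockwise rotation.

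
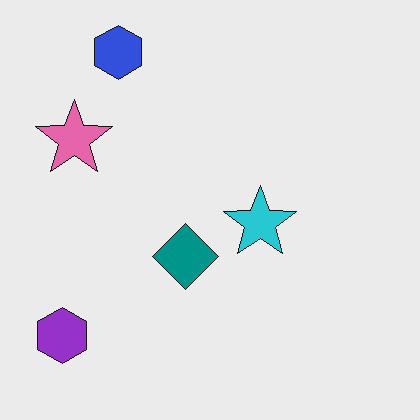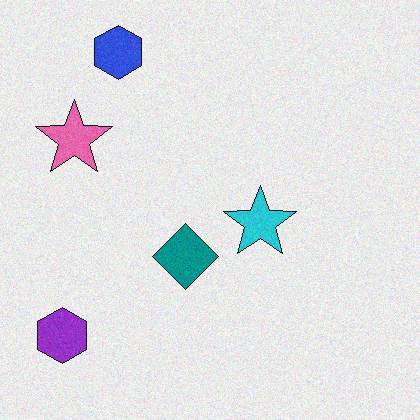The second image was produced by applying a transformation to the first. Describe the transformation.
This is the original image degraded with subtle gaussian noise.

Random speckle covers the whole image, including the flat background.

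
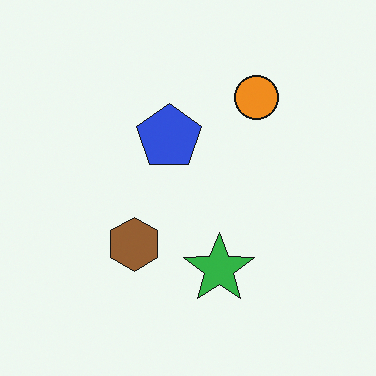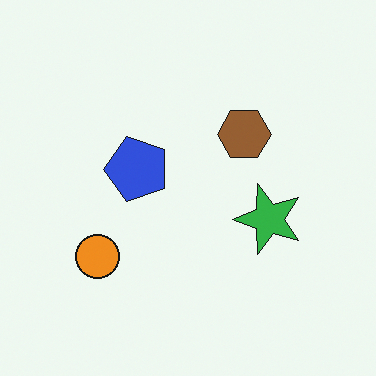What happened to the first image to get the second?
The transformation is: transposed (reflected across the top-left ↔ bottom-right diagonal).

Shapes have swapped their row and column positions — what was in the top-right is now in the bottom-left — a diagonal reflection.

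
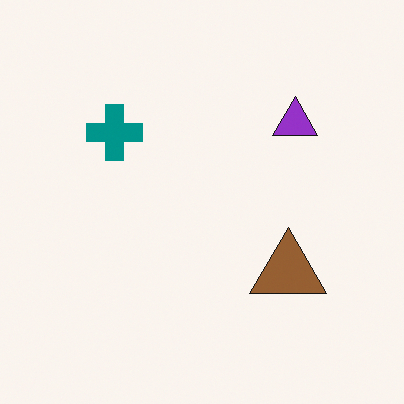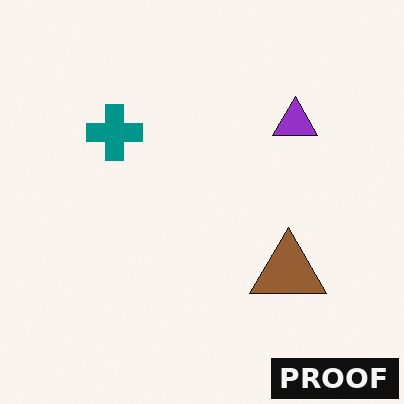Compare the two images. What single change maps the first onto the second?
The image was watermarked with the text "PROOF" in the lower-right corner.

A dark label reading "PROOF" appears in the lower-right corner.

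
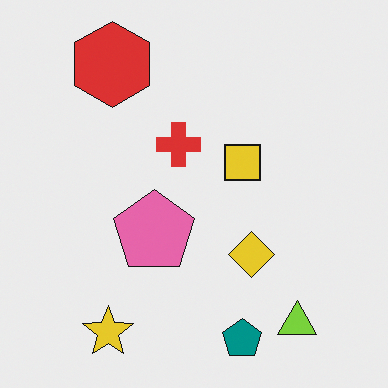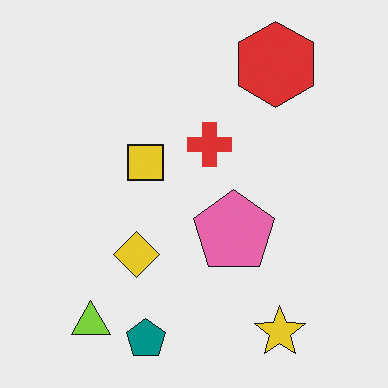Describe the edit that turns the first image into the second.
Flipped horizontally (left ↔ right).

The lime triangle is in the bottom-right of the first image and the bottom-left of the second — shapes on opposite sides of the vertical midline have swapped in a mirror flip.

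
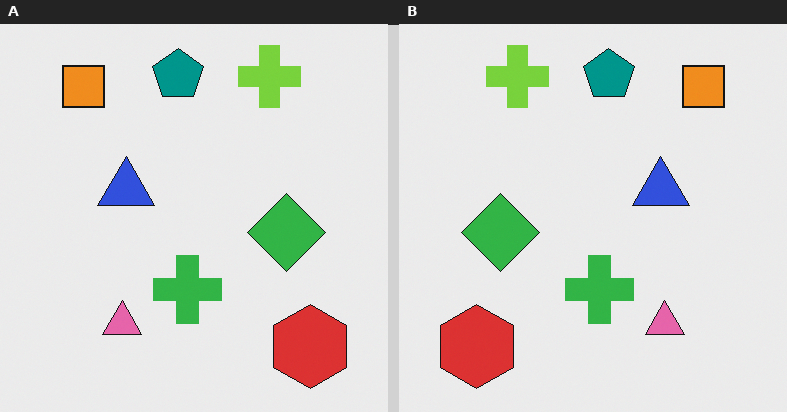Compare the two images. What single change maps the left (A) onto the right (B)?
It was flipped horizontally (left ↔ right).

The red hexagon is in the bottom-right of the left (A) image and the bottom-left of the right (B) — shapes on opposite sides of the vertical midline have swapped in a mirror flip.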